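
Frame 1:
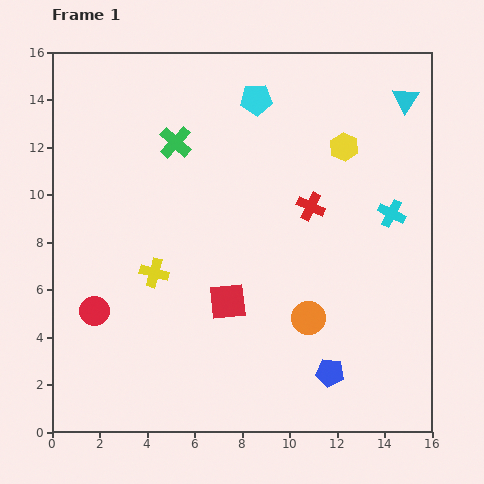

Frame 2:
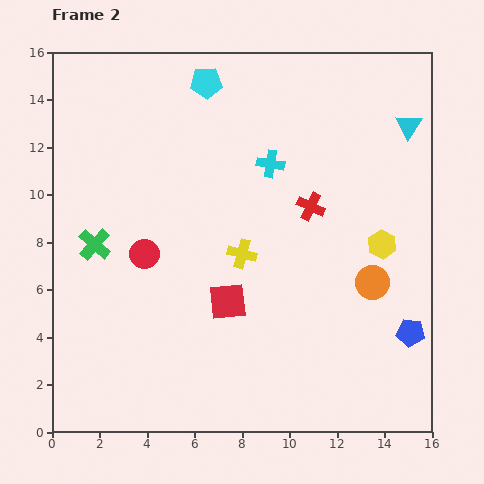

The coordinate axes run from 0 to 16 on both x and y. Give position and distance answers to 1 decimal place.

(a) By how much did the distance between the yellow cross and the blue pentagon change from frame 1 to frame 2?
-0.7

Distance in frame 1: 8.5. Distance in frame 2: 7.8.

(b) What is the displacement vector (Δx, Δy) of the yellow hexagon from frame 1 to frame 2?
(1.6, -4.1)

The yellow hexagon was at (12.3, 12.0) in frame 1 and (13.9, 7.9) in frame 2.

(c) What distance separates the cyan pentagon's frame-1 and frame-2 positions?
2.2

The cyan pentagon moved from (8.6, 14.0) to (6.5, 14.7), a distance of √(2.1² + 0.7²) ≈ 2.2.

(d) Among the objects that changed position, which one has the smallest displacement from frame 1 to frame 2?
the cyan triangle

(moved 1.1)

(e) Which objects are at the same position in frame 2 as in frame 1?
the red square, the red cross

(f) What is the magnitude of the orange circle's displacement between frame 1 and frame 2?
3.1

The orange circle moved from (10.8, 4.8) to (13.5, 6.3), a distance of √(2.7² + 1.5²) ≈ 3.1.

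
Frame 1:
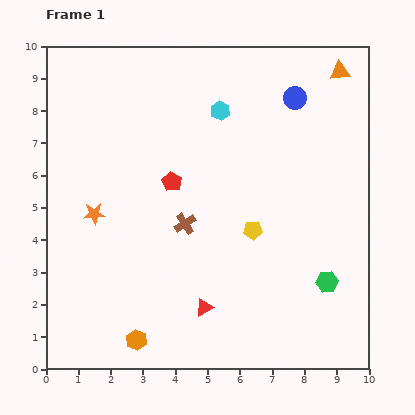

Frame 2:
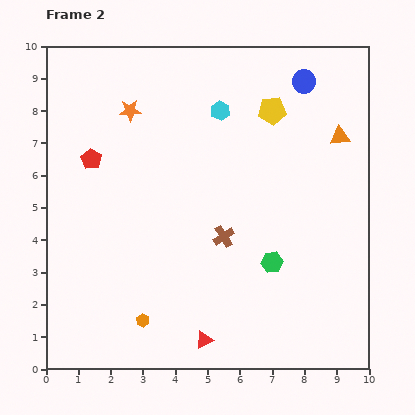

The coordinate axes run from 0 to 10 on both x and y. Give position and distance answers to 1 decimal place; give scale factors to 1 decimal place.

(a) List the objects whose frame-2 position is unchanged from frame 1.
the cyan hexagon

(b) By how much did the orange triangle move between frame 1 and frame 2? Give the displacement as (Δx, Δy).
(0.0, -2.0)

The orange triangle was at (9.1, 9.2) in frame 1 and (9.1, 7.2) in frame 2.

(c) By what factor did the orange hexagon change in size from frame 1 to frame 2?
0.6×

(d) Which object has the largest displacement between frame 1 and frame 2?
the yellow pentagon

(moved 3.7; next 3.4)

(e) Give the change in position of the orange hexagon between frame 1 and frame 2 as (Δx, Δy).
(0.2, 0.6)

The orange hexagon was at (2.8, 0.9) in frame 1 and (3.0, 1.5) in frame 2.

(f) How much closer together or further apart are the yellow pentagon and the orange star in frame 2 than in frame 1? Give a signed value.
-0.5

Distance in frame 1: 4.9. Distance in frame 2: 4.4.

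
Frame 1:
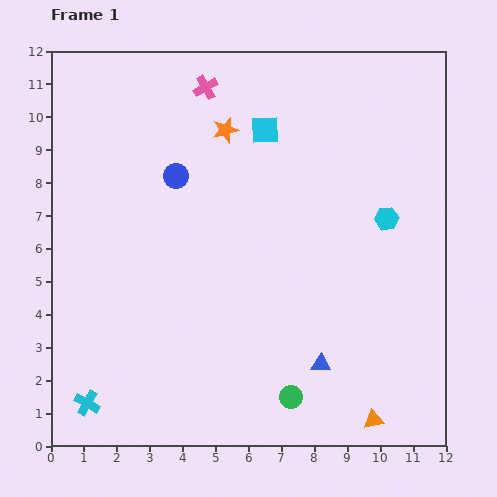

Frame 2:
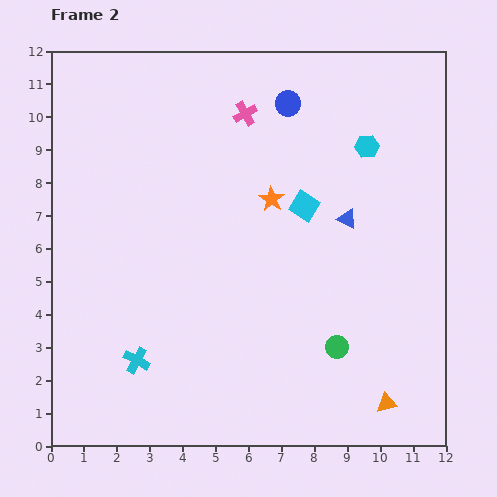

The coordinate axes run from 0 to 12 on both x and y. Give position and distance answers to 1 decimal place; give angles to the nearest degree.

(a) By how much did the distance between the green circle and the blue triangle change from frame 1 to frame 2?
+2.6

Distance in frame 1: 1.3. Distance in frame 2: 3.9.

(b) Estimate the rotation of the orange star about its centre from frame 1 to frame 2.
24° counter-clockwise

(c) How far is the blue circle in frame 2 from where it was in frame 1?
4.0

The blue circle moved from (3.8, 8.2) to (7.2, 10.4), a distance of √(3.4² + 2.2²) ≈ 4.0.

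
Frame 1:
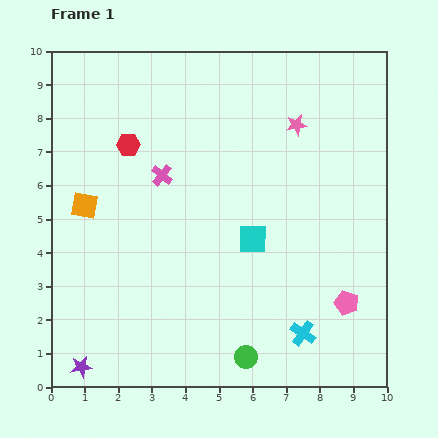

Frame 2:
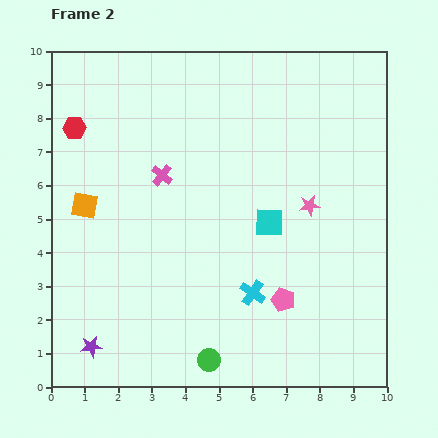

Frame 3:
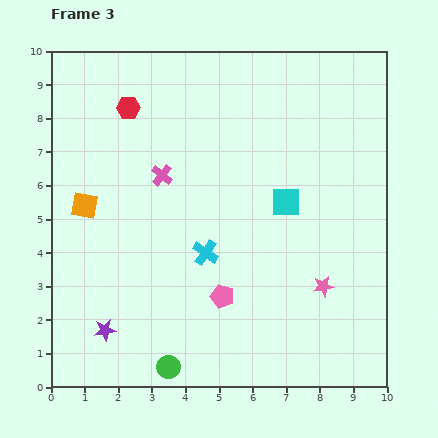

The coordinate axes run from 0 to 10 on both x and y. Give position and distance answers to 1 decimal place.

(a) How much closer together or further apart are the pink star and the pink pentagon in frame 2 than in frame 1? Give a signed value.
-2.6

Distance in frame 1: 5.5. Distance in frame 2: 2.9.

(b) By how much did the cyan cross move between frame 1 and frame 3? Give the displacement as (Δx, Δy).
(-2.9, 2.4)

The cyan cross was at (7.5, 1.6) in frame 1 and (4.6, 4.0) in frame 3.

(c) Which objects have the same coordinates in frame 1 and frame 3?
the pink cross, the orange square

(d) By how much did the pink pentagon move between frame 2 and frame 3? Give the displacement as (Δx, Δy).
(-1.8, 0.1)

The pink pentagon was at (6.9, 2.6) in frame 2 and (5.1, 2.7) in frame 3.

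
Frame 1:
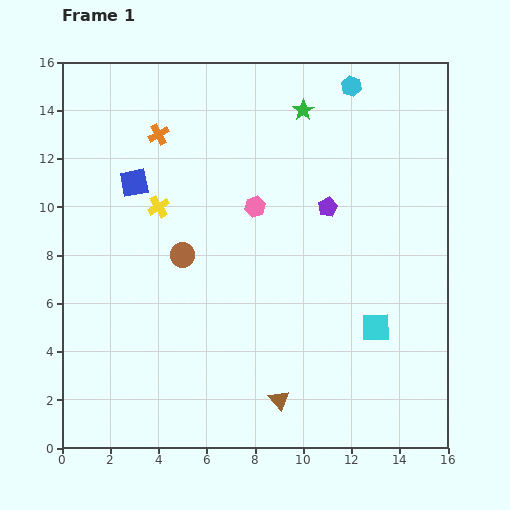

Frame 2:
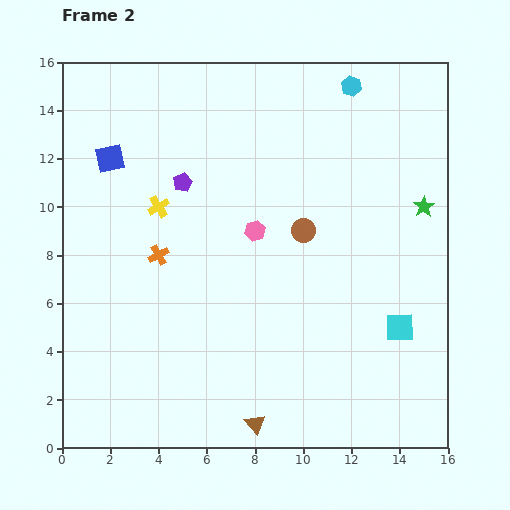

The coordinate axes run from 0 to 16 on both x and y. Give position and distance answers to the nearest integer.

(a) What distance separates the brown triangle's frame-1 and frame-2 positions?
1

The brown triangle moved from (9, 2) to (8, 1), a distance of √(1² + 1²) ≈ 1.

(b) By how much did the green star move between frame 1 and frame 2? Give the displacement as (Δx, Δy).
(5, -4)

The green star was at (10, 14) in frame 1 and (15, 10) in frame 2.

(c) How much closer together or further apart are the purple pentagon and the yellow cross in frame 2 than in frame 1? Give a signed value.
-6

Distance in frame 1: 7. Distance in frame 2: 1.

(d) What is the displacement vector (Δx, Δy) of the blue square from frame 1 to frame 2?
(-1, 1)

The blue square was at (3, 11) in frame 1 and (2, 12) in frame 2.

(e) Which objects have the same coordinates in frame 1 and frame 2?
the yellow cross, the cyan hexagon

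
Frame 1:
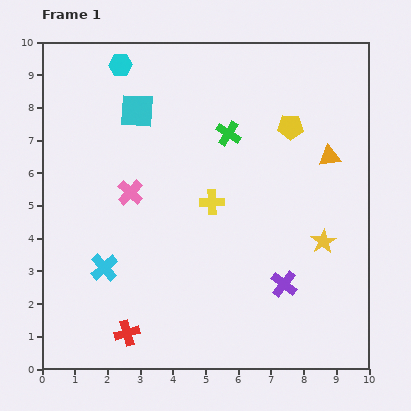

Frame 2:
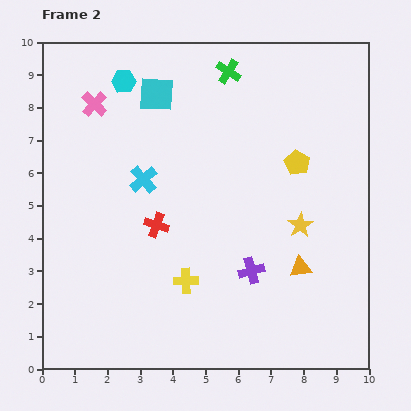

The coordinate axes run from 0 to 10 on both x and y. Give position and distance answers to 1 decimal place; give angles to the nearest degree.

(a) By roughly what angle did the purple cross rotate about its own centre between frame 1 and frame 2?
37° clockwise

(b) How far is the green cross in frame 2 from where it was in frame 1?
1.9

The green cross moved from (5.7, 7.2) to (5.7, 9.1), a distance of √(0.0² + 1.9²) ≈ 1.9.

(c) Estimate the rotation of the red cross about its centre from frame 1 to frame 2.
34° clockwise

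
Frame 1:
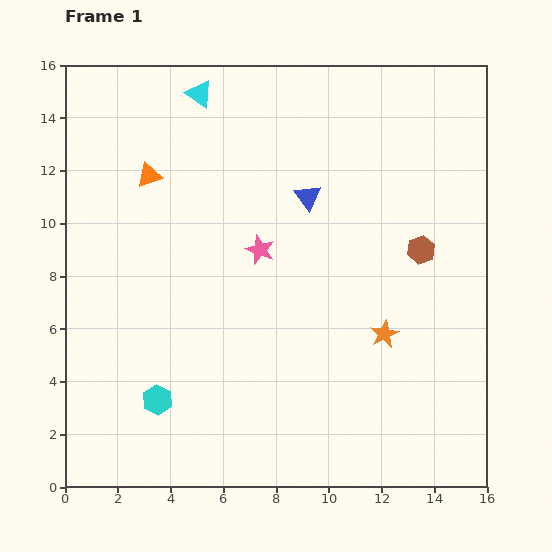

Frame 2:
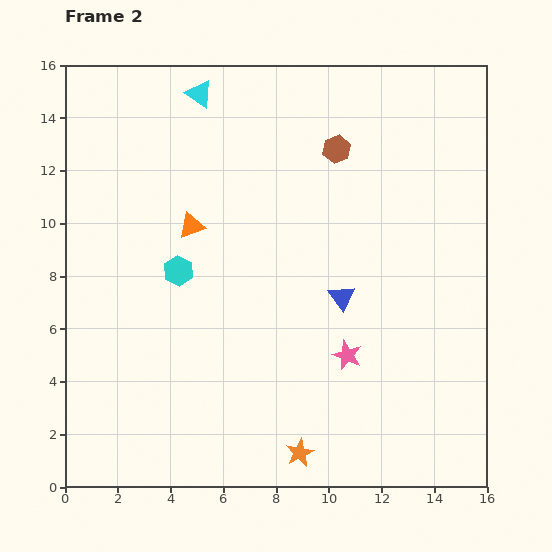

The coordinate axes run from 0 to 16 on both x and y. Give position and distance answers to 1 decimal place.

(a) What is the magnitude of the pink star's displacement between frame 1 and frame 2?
5.2

The pink star moved from (7.4, 9.0) to (10.7, 5.0), a distance of √(3.3² + 4.0²) ≈ 5.2.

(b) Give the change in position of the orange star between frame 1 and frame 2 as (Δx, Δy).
(-3.2, -4.5)

The orange star was at (12.1, 5.8) in frame 1 and (8.9, 1.3) in frame 2.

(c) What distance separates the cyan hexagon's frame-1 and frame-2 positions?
5.0

The cyan hexagon moved from (3.5, 3.3) to (4.3, 8.2), a distance of √(0.8² + 4.9²) ≈ 5.0.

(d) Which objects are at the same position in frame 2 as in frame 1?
the cyan triangle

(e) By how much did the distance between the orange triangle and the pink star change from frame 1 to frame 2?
+2.7

Distance in frame 1: 5.0. Distance in frame 2: 7.7.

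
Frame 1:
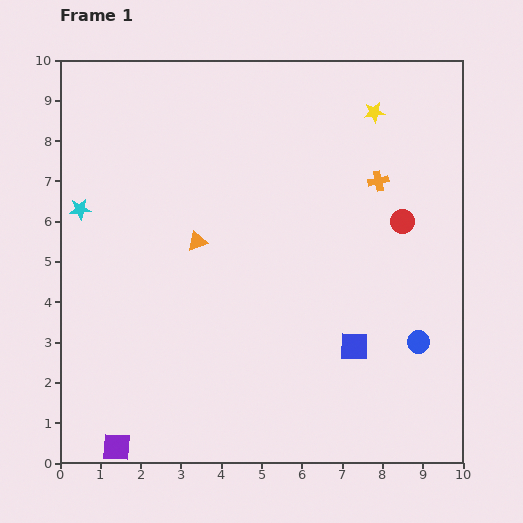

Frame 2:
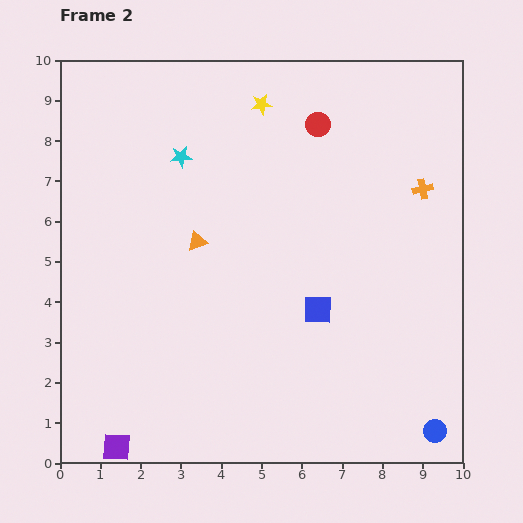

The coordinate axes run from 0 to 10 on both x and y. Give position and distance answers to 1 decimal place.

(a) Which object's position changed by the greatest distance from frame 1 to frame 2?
the red circle

(moved 3.2; next 2.8)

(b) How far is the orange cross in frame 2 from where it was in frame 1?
1.1

The orange cross moved from (7.9, 7.0) to (9.0, 6.8), a distance of √(1.1² + 0.2²) ≈ 1.1.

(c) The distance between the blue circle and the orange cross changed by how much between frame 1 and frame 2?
+1.9

Distance in frame 1: 4.1. Distance in frame 2: 6.0.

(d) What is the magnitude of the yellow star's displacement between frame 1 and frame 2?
2.8

The yellow star moved from (7.8, 8.7) to (5.0, 8.9), a distance of √(2.8² + 0.2²) ≈ 2.8.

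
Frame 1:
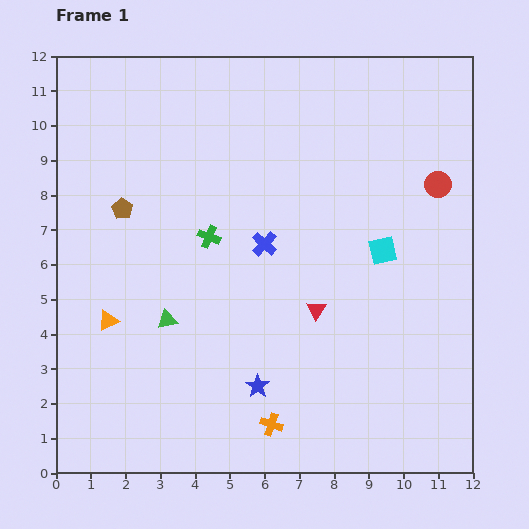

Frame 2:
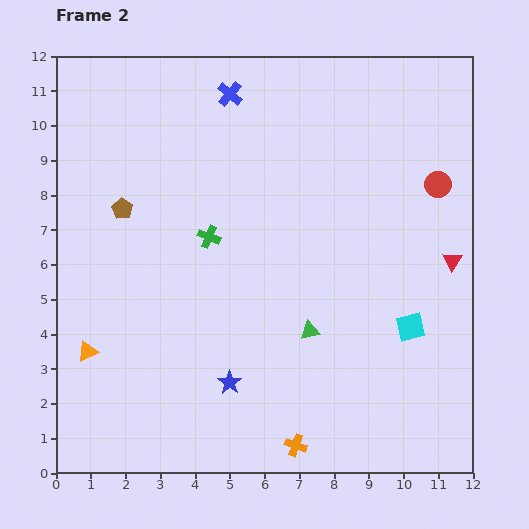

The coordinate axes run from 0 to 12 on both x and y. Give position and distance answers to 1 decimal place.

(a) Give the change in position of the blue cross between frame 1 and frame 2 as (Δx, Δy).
(-1.0, 4.3)

The blue cross was at (6.0, 6.6) in frame 1 and (5.0, 10.9) in frame 2.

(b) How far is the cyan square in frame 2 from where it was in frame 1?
2.3

The cyan square moved from (9.4, 6.4) to (10.2, 4.2), a distance of √(0.8² + 2.2²) ≈ 2.3.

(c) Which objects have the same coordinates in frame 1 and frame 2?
the red circle, the brown pentagon, the green cross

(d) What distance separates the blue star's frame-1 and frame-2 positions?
0.8

The blue star moved from (5.8, 2.5) to (5.0, 2.6), a distance of √(0.8² + 0.1²) ≈ 0.8.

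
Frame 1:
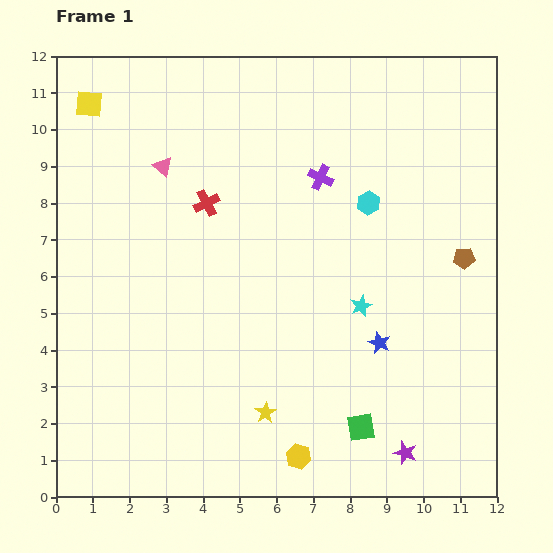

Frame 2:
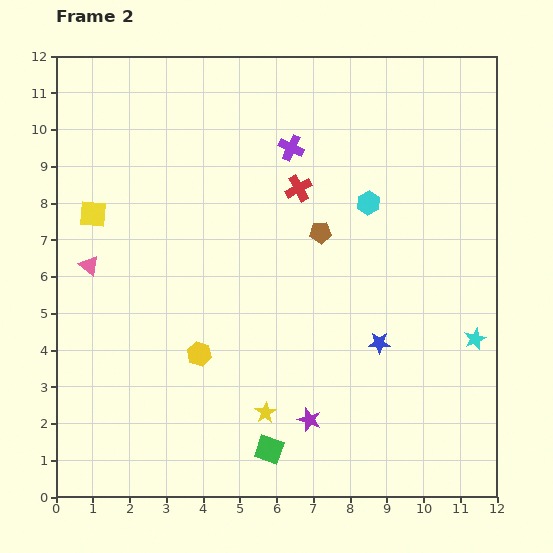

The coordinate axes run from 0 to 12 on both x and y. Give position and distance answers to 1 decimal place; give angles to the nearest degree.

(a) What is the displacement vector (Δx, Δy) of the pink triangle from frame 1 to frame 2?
(-2.0, -2.7)

The pink triangle was at (2.9, 9.0) in frame 1 and (0.9, 6.3) in frame 2.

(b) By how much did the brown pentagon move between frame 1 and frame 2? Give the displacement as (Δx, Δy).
(-3.9, 0.7)

The brown pentagon was at (11.1, 6.5) in frame 1 and (7.2, 7.2) in frame 2.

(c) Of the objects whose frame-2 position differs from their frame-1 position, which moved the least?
the purple cross

(moved 1.1)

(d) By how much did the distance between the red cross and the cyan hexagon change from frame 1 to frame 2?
-2.5

Distance in frame 1: 4.4. Distance in frame 2: 1.9.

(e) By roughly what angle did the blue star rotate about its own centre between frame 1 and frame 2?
22° counter-clockwise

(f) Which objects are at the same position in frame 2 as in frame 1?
the blue star, the yellow star, the cyan hexagon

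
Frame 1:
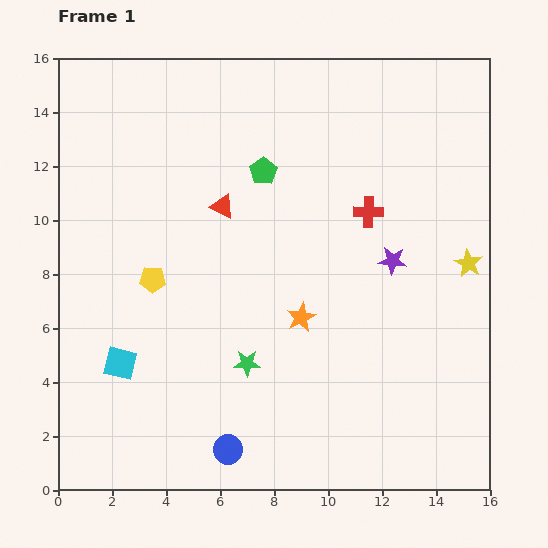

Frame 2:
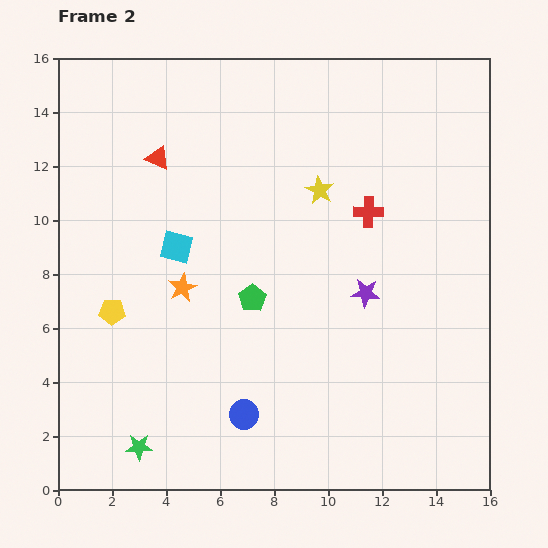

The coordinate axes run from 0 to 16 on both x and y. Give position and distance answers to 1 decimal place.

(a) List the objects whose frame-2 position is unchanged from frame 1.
the red cross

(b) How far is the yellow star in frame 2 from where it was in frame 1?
6.1

The yellow star moved from (15.2, 8.4) to (9.7, 11.1), a distance of √(5.5² + 2.7²) ≈ 6.1.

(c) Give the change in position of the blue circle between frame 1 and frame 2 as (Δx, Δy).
(0.6, 1.3)

The blue circle was at (6.3, 1.5) in frame 1 and (6.9, 2.8) in frame 2.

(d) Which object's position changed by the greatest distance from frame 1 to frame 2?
the yellow star

(moved 6.1; next 5.1)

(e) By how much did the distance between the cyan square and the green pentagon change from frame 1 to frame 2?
-5.5

Distance in frame 1: 8.9. Distance in frame 2: 3.4.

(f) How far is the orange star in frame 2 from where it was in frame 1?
4.5

The orange star moved from (9.0, 6.4) to (4.6, 7.5), a distance of √(4.4² + 1.1²) ≈ 4.5.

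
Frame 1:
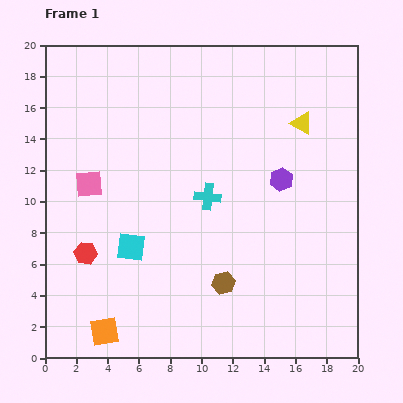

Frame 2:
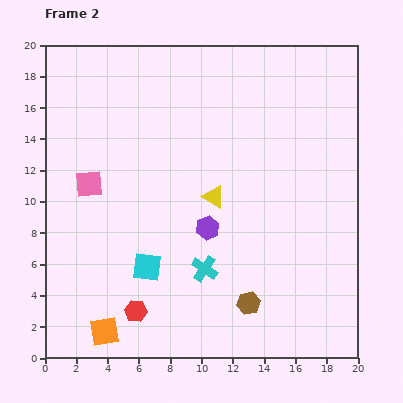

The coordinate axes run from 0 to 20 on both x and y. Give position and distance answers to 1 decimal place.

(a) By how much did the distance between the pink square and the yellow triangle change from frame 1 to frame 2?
-6.1

Distance in frame 1: 14.1. Distance in frame 2: 8.0.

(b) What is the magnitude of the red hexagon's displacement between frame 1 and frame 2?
4.9

The red hexagon moved from (2.6, 6.7) to (5.8, 3.0), a distance of √(3.2² + 3.7²) ≈ 4.9.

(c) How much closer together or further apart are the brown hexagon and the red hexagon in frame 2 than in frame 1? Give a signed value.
-1.8

Distance in frame 1: 9.0. Distance in frame 2: 7.2.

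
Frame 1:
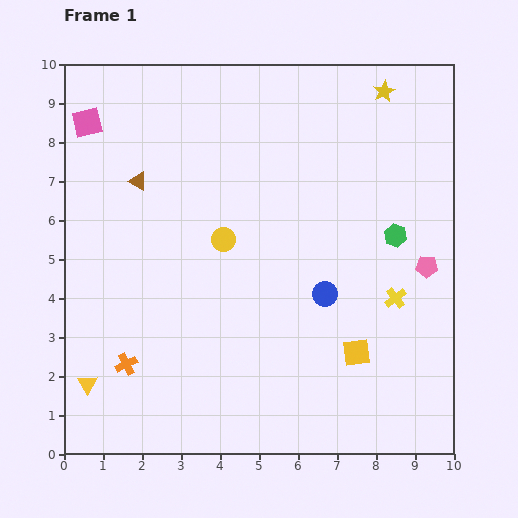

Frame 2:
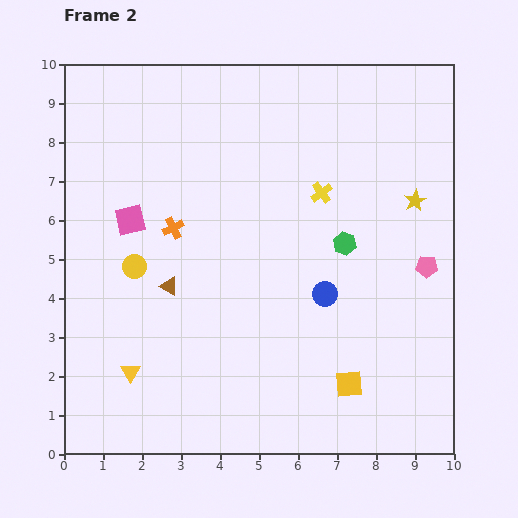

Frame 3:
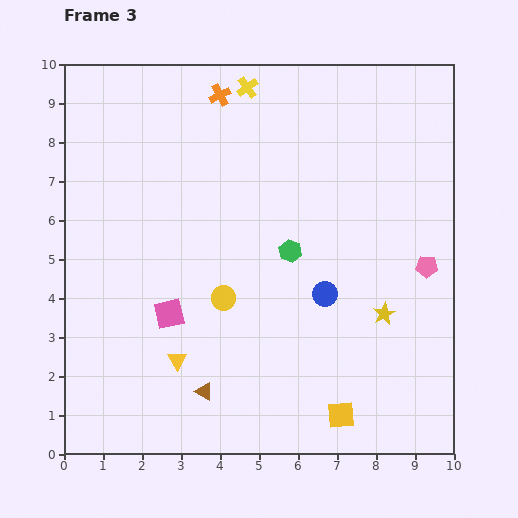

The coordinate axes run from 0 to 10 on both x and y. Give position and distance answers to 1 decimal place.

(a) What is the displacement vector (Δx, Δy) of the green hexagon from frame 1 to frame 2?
(-1.3, -0.2)

The green hexagon was at (8.5, 5.6) in frame 1 and (7.2, 5.4) in frame 2.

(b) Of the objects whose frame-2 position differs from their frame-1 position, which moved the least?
the yellow square

(moved 0.8)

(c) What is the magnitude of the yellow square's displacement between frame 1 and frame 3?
1.6

The yellow square moved from (7.5, 2.6) to (7.1, 1.0), a distance of √(0.4² + 1.6²) ≈ 1.6.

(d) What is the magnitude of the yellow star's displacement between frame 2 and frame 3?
3.0

The yellow star moved from (9.0, 6.5) to (8.2, 3.6), a distance of √(0.8² + 2.9²) ≈ 3.0.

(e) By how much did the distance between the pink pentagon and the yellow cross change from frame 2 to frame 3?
+3.2

Distance in frame 2: 3.3. Distance in frame 3: 6.5.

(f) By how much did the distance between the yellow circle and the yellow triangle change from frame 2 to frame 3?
-0.7

Distance in frame 2: 2.7. Distance in frame 3: 2.0.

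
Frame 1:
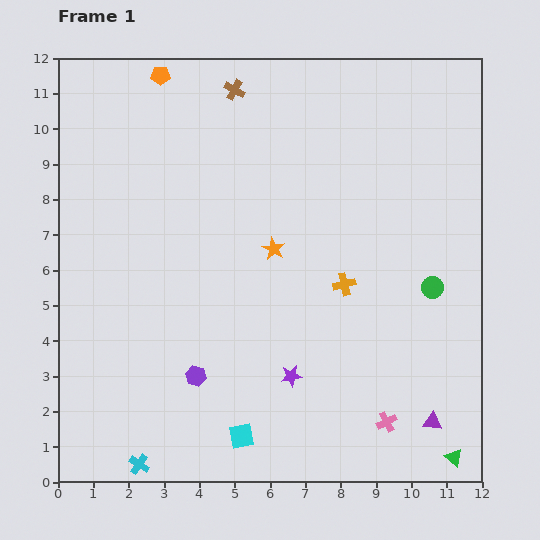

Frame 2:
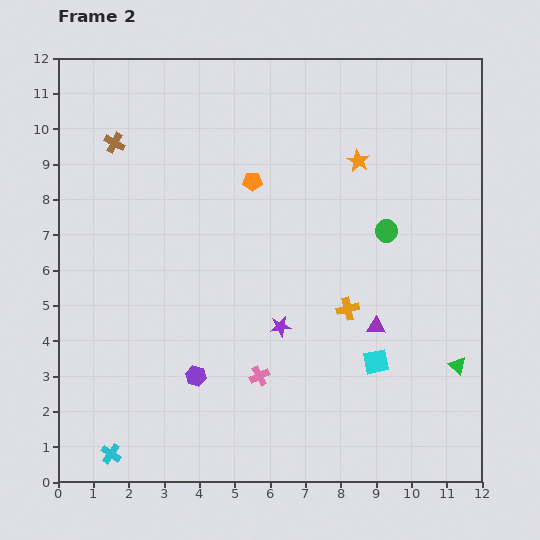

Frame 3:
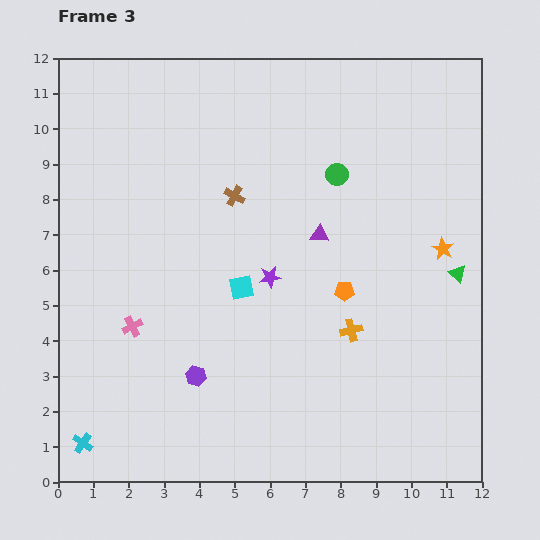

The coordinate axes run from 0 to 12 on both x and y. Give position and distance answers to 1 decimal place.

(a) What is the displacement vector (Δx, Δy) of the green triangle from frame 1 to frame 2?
(0.1, 2.6)

The green triangle was at (11.2, 0.7) in frame 1 and (11.3, 3.3) in frame 2.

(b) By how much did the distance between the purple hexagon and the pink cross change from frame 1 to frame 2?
-3.8

Distance in frame 1: 5.6. Distance in frame 2: 1.8.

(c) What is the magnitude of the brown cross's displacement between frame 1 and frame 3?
3.0

The brown cross moved from (5.0, 11.1) to (5.0, 8.1), a distance of √(0.0² + 3.0²) ≈ 3.0.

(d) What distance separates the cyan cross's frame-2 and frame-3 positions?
0.9

The cyan cross moved from (1.5, 0.8) to (0.7, 1.1), a distance of √(0.8² + 0.3²) ≈ 0.9.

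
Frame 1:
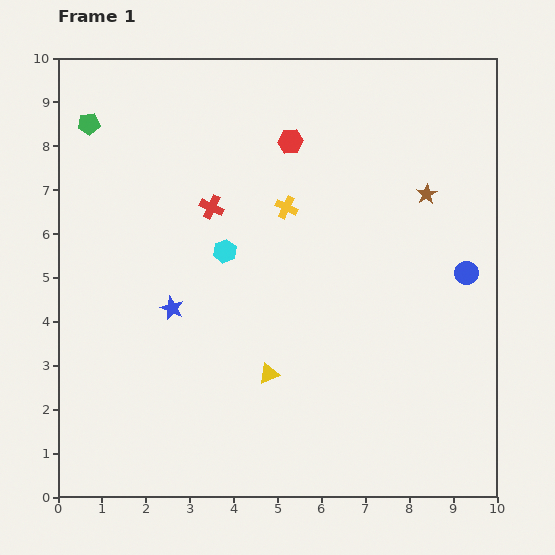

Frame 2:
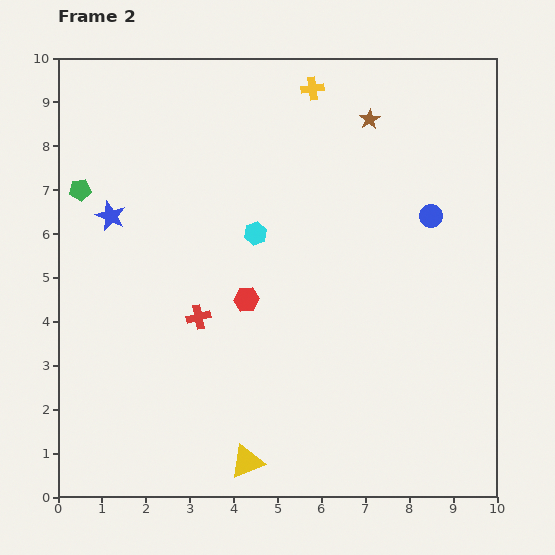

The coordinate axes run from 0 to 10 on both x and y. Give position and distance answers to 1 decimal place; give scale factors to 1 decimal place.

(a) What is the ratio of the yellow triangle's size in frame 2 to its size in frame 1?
1.7×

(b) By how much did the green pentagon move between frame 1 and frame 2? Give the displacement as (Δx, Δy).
(-0.2, -1.5)

The green pentagon was at (0.7, 8.5) in frame 1 and (0.5, 7.0) in frame 2.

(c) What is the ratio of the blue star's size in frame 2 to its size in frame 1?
1.3×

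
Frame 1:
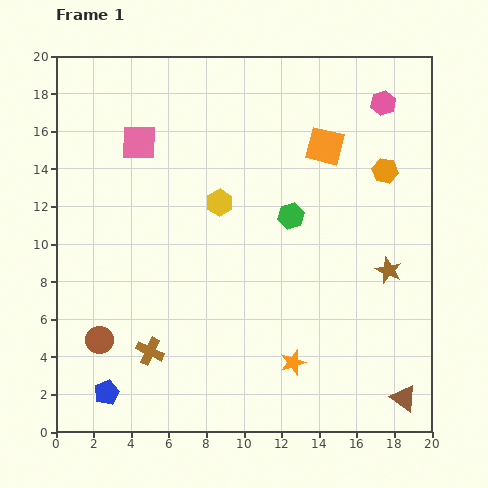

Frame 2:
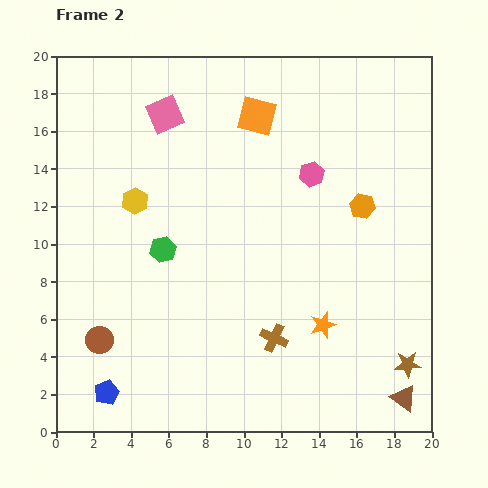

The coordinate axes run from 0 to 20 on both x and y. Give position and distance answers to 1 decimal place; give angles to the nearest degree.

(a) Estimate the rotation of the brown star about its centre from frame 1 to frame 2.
27° counter-clockwise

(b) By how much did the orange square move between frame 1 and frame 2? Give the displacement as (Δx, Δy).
(-3.6, 1.6)

The orange square was at (14.3, 15.2) in frame 1 and (10.7, 16.8) in frame 2.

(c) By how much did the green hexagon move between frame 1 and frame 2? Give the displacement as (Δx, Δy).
(-6.8, -1.8)

The green hexagon was at (12.5, 11.5) in frame 1 and (5.7, 9.7) in frame 2.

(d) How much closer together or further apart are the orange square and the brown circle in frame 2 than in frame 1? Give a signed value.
-1.2

Distance in frame 1: 15.8. Distance in frame 2: 14.6.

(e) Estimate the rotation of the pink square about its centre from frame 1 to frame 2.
25° counter-clockwise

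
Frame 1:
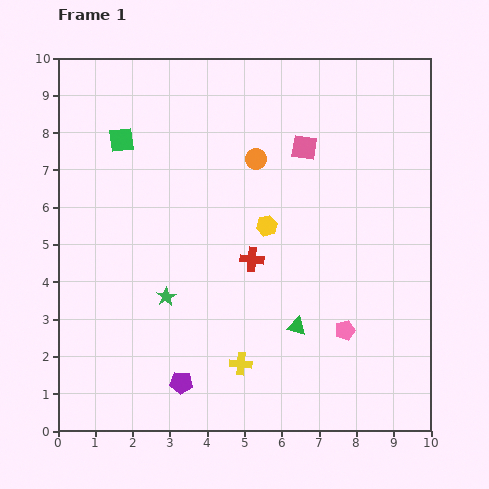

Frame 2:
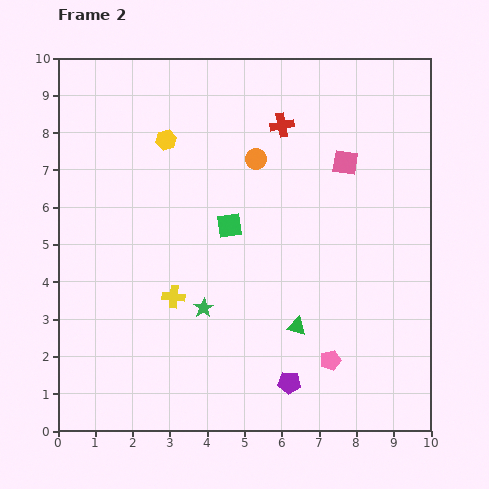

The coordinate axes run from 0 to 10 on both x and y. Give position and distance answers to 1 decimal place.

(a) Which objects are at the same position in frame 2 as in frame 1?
the green triangle, the orange circle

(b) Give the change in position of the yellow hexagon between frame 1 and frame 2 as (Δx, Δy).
(-2.7, 2.3)

The yellow hexagon was at (5.6, 5.5) in frame 1 and (2.9, 7.8) in frame 2.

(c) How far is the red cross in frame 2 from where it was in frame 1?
3.7

The red cross moved from (5.2, 4.6) to (6.0, 8.2), a distance of √(0.8² + 3.6²) ≈ 3.7.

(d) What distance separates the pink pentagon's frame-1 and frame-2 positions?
0.9

The pink pentagon moved from (7.7, 2.7) to (7.3, 1.9), a distance of √(0.4² + 0.8²) ≈ 0.9.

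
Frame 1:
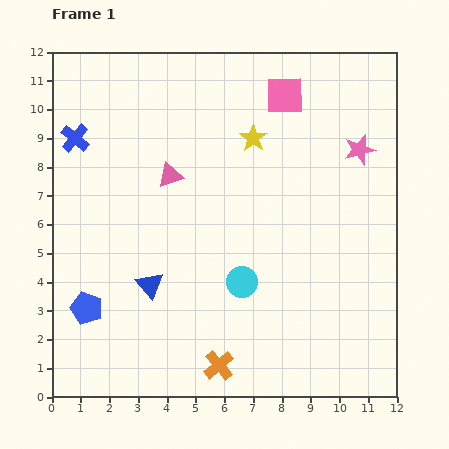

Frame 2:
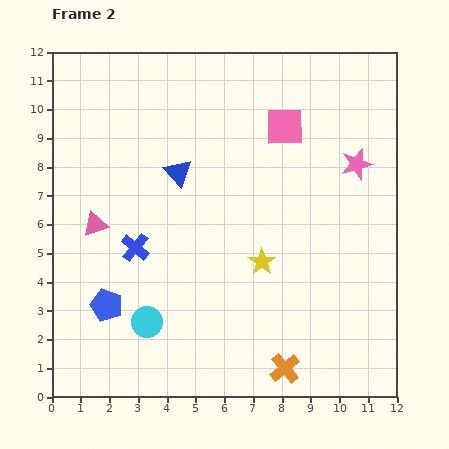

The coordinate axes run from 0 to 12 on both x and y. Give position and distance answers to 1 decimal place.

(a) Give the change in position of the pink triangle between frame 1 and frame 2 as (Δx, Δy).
(-2.6, -1.7)

The pink triangle was at (4.1, 7.7) in frame 1 and (1.5, 6.0) in frame 2.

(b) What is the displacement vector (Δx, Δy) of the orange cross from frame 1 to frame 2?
(2.3, -0.1)

The orange cross was at (5.8, 1.1) in frame 1 and (8.1, 1.0) in frame 2.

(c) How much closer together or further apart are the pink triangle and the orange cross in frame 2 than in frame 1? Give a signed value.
+1.5

Distance in frame 1: 6.8. Distance in frame 2: 8.3.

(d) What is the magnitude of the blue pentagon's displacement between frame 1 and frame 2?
0.7

The blue pentagon moved from (1.2, 3.1) to (1.9, 3.2), a distance of √(0.7² + 0.1²) ≈ 0.7.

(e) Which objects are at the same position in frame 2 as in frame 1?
none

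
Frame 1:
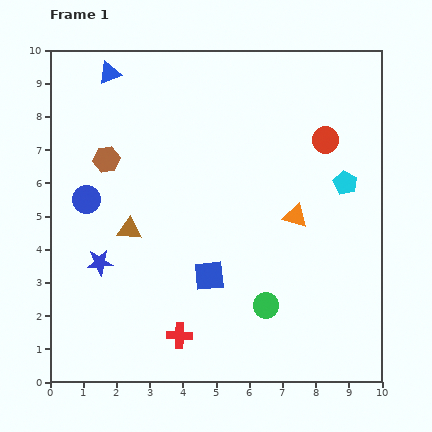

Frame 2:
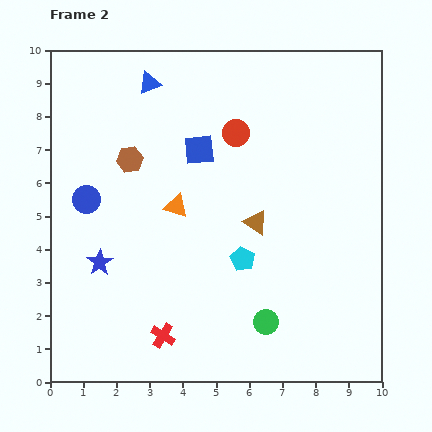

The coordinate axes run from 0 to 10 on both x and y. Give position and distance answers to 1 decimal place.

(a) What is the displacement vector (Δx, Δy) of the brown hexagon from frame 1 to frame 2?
(0.7, 0.0)

The brown hexagon was at (1.7, 6.7) in frame 1 and (2.4, 6.7) in frame 2.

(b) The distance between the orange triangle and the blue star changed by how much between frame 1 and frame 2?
-3.2

Distance in frame 1: 6.1. Distance in frame 2: 2.9.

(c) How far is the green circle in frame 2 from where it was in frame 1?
0.5

The green circle moved from (6.5, 2.3) to (6.5, 1.8), a distance of √(0.0² + 0.5²) ≈ 0.5.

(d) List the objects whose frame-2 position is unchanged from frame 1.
the blue circle, the blue star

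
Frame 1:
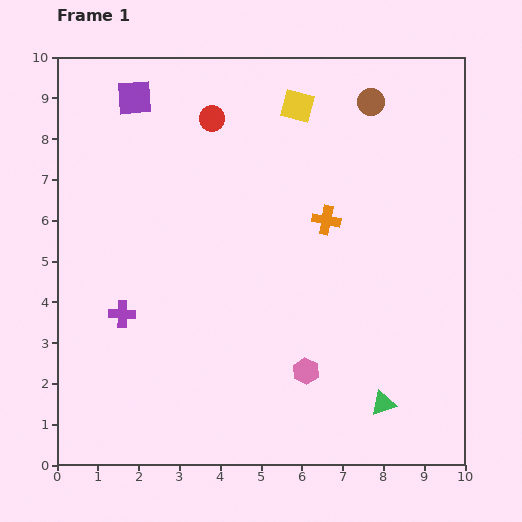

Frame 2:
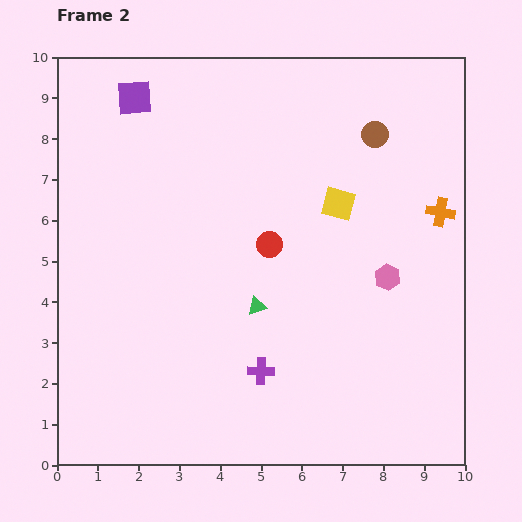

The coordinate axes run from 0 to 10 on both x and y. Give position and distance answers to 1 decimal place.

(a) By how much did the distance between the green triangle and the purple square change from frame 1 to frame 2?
-3.8

Distance in frame 1: 9.7. Distance in frame 2: 5.9.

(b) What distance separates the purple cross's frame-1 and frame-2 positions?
3.7

The purple cross moved from (1.6, 3.7) to (5.0, 2.3), a distance of √(3.4² + 1.4²) ≈ 3.7.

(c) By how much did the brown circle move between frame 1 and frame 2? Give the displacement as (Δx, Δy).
(0.1, -0.8)

The brown circle was at (7.7, 8.9) in frame 1 and (7.8, 8.1) in frame 2.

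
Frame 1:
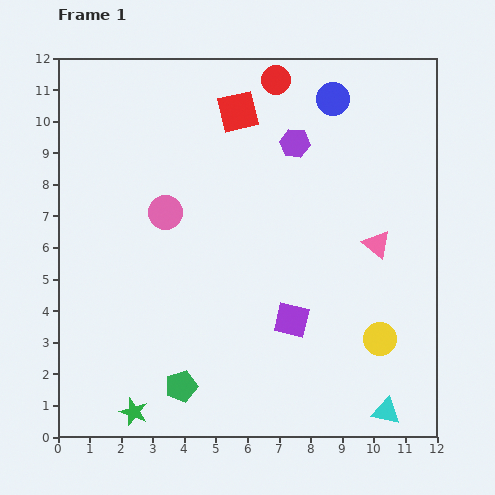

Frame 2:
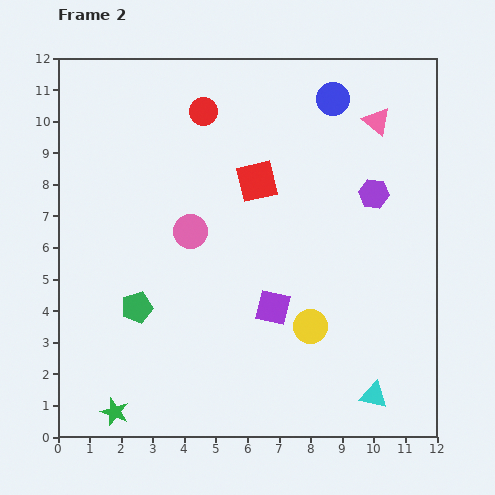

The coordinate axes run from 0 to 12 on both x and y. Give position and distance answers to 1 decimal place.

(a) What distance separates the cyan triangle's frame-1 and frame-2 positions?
0.6

The cyan triangle moved from (10.4, 0.8) to (10.0, 1.3), a distance of √(0.4² + 0.5²) ≈ 0.6.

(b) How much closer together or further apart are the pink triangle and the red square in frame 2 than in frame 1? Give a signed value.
-1.9

Distance in frame 1: 6.1. Distance in frame 2: 4.2.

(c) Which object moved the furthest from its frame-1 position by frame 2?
the pink triangle

(moved 3.9; next 3.0)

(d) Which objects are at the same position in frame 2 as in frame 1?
the blue circle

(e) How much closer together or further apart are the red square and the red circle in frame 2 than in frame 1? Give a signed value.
+1.2

Distance in frame 1: 1.6. Distance in frame 2: 2.8.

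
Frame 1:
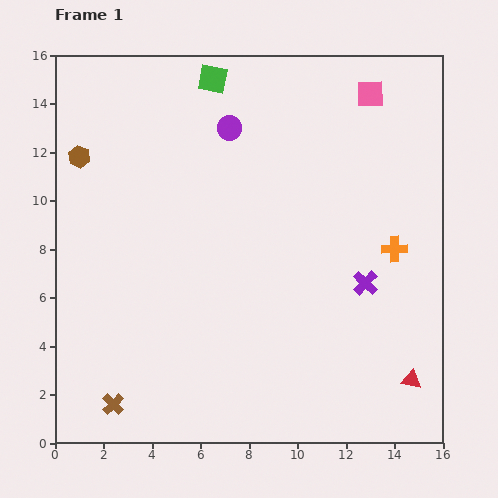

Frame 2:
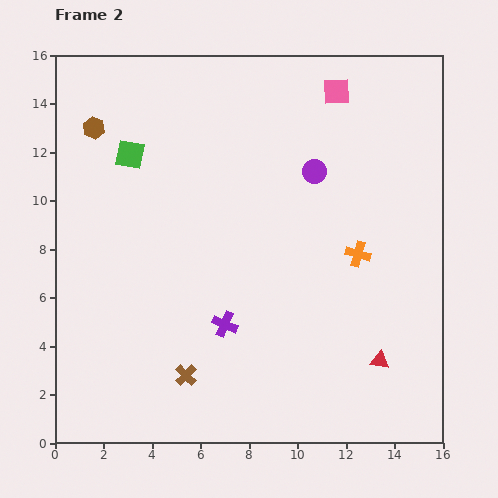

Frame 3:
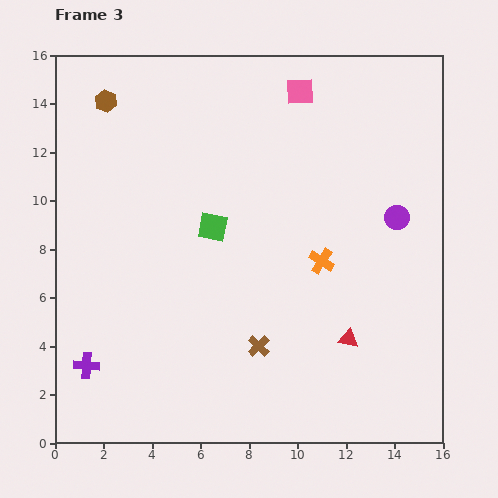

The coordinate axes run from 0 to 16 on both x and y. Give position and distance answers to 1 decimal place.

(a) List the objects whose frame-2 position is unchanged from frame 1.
none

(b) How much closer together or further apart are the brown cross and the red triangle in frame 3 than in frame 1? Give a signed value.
-8.6

Distance in frame 1: 12.3. Distance in frame 3: 3.7.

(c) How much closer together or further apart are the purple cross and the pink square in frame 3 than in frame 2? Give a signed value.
+3.7

Distance in frame 2: 10.6. Distance in frame 3: 14.3.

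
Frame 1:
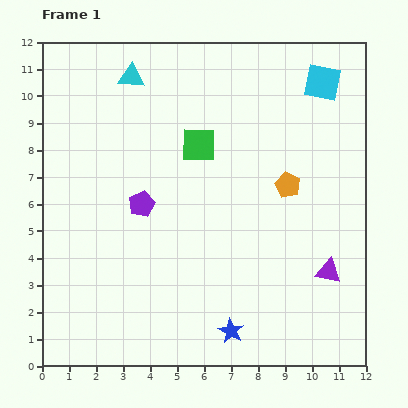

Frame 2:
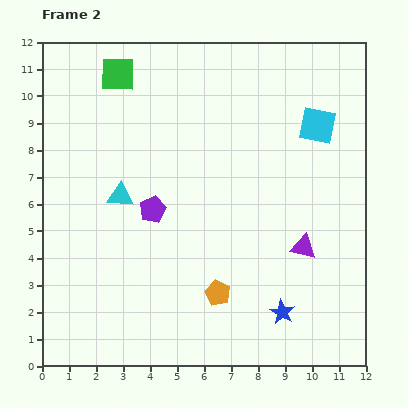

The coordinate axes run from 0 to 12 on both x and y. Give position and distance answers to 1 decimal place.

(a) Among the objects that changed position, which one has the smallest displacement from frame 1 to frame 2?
the purple pentagon

(moved 0.4)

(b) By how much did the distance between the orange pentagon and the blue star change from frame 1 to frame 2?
-3.3

Distance in frame 1: 5.8. Distance in frame 2: 2.5.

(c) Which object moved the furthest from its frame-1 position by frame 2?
the orange pentagon

(moved 4.8; next 4.4)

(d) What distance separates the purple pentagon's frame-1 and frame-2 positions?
0.4

The purple pentagon moved from (3.7, 6.0) to (4.1, 5.8), a distance of √(0.4² + 0.2²) ≈ 0.4.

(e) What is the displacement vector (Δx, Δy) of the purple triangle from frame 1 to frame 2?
(-0.9, 0.9)

The purple triangle was at (10.6, 3.5) in frame 1 and (9.7, 4.4) in frame 2.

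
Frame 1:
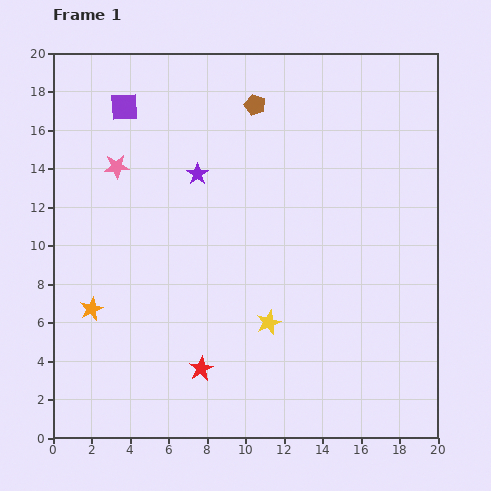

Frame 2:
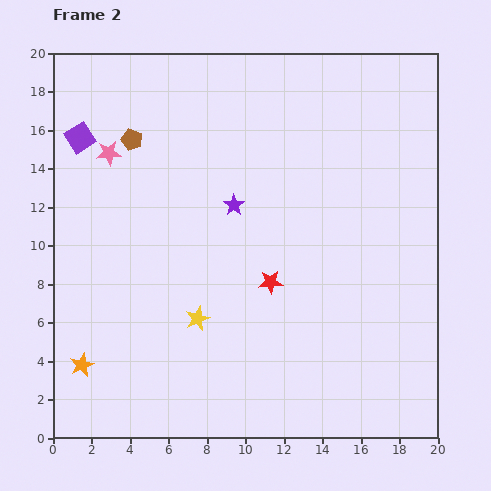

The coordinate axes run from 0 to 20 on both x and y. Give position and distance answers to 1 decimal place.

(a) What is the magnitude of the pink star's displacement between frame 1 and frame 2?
0.8

The pink star moved from (3.3, 14.1) to (2.9, 14.8), a distance of √(0.4² + 0.7²) ≈ 0.8.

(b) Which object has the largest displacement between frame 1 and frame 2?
the brown pentagon

(moved 6.6; next 5.8)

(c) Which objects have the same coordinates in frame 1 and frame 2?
none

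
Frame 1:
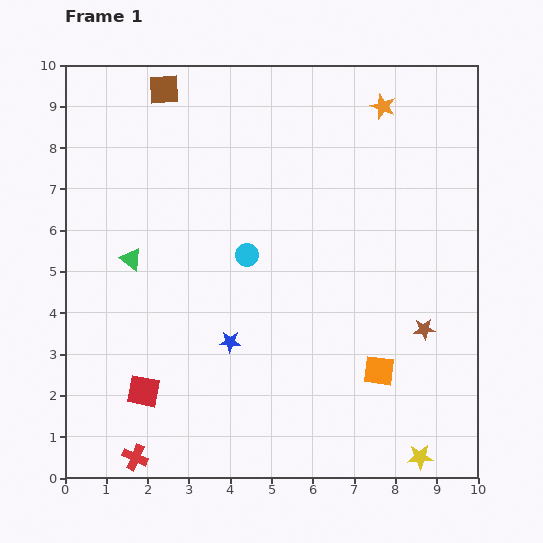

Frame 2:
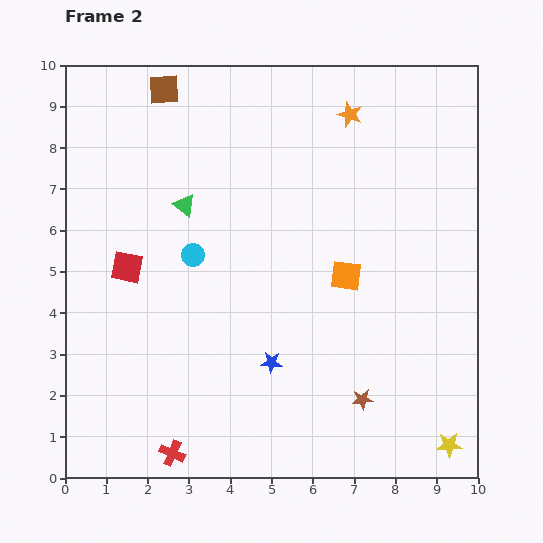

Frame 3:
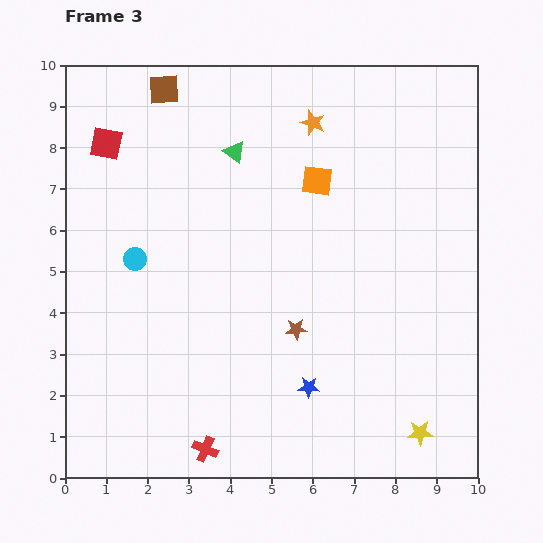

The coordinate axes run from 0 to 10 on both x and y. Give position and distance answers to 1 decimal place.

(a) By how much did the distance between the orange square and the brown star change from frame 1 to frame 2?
+1.5

Distance in frame 1: 1.5. Distance in frame 2: 3.0.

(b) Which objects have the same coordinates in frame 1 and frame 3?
the brown square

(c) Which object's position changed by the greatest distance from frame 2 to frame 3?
the red square

(moved 3.0; next 2.4)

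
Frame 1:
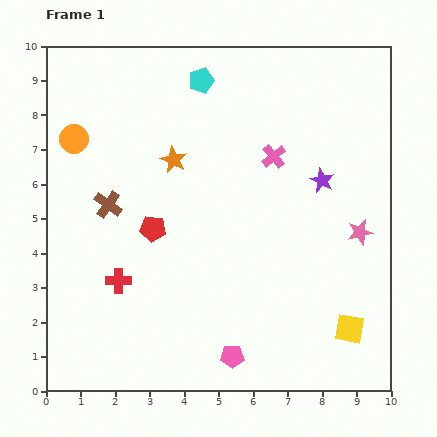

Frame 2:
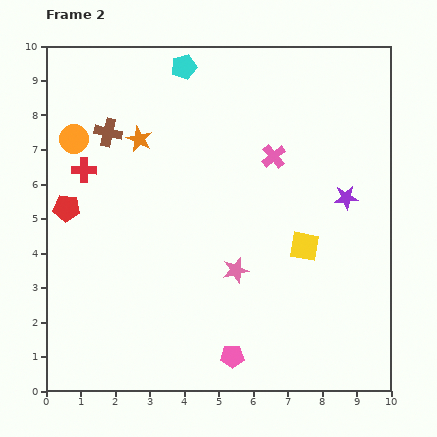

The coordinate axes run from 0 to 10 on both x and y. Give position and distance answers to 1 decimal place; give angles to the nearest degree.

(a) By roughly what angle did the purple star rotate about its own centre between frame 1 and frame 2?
31° counter-clockwise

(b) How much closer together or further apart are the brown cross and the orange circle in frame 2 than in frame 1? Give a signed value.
-1.1

Distance in frame 1: 2.1. Distance in frame 2: 1.0.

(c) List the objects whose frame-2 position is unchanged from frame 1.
the pink cross, the orange circle, the pink pentagon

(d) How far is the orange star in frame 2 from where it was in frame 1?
1.2

The orange star moved from (3.7, 6.7) to (2.7, 7.3), a distance of √(1.0² + 0.6²) ≈ 1.2.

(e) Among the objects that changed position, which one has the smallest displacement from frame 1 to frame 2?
the cyan pentagon

(moved 0.6)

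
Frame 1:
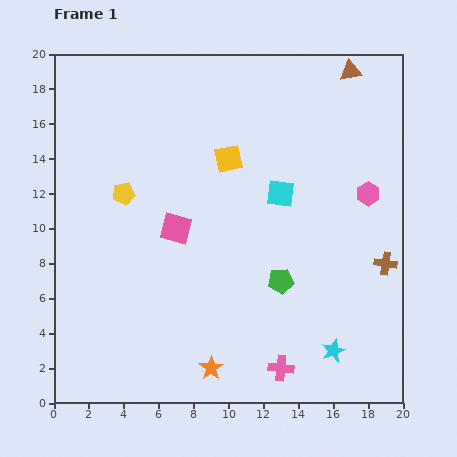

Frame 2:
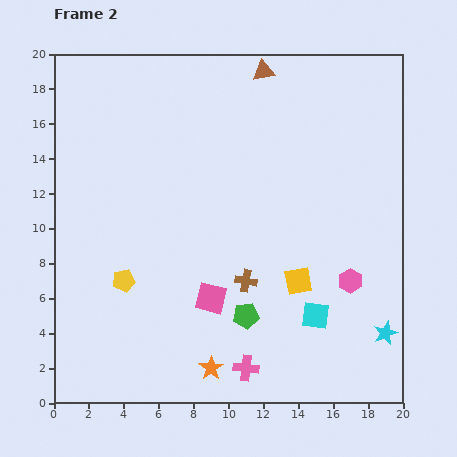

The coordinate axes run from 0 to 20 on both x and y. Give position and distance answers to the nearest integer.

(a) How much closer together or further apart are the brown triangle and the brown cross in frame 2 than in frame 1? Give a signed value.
+1

Distance in frame 1: 11. Distance in frame 2: 12.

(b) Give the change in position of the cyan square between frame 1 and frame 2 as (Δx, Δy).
(2, -7)

The cyan square was at (13, 12) in frame 1 and (15, 5) in frame 2.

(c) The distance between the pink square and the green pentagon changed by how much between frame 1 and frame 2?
-5

Distance in frame 1: 7. Distance in frame 2: 2.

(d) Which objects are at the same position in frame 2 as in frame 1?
the orange star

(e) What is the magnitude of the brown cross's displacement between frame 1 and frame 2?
8

The brown cross moved from (19, 8) to (11, 7), a distance of √(8² + 1²) ≈ 8.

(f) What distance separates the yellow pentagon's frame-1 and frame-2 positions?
5

The yellow pentagon moved from (4, 12) to (4, 7), a distance of √(0² + 5²) ≈ 5.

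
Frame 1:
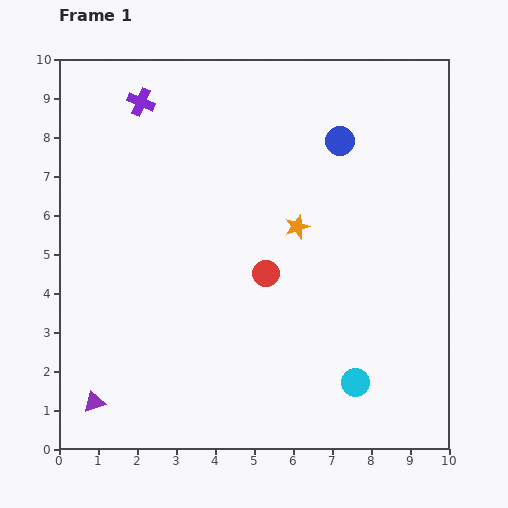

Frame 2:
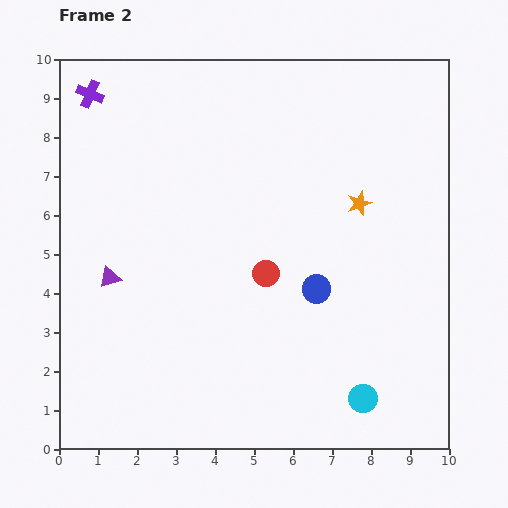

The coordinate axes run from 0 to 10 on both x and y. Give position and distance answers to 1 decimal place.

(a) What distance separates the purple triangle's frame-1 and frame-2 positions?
3.2

The purple triangle moved from (0.9, 1.2) to (1.3, 4.4), a distance of √(0.4² + 3.2²) ≈ 3.2.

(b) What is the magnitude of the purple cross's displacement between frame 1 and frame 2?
1.3

The purple cross moved from (2.1, 8.9) to (0.8, 9.1), a distance of √(1.3² + 0.2²) ≈ 1.3.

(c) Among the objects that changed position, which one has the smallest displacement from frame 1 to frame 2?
the cyan circle

(moved 0.4)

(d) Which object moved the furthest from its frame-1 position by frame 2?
the blue circle

(moved 3.8; next 3.2)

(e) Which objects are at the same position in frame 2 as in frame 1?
the red circle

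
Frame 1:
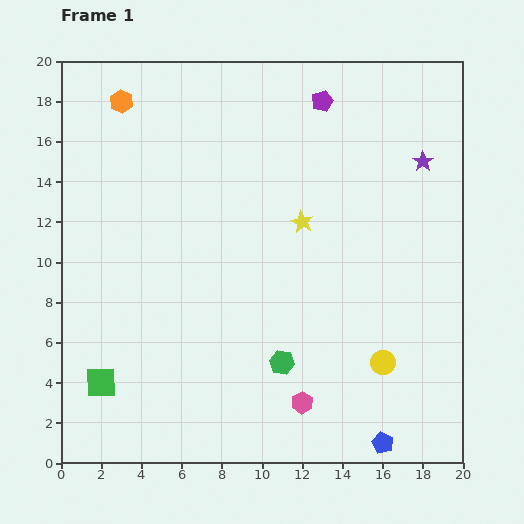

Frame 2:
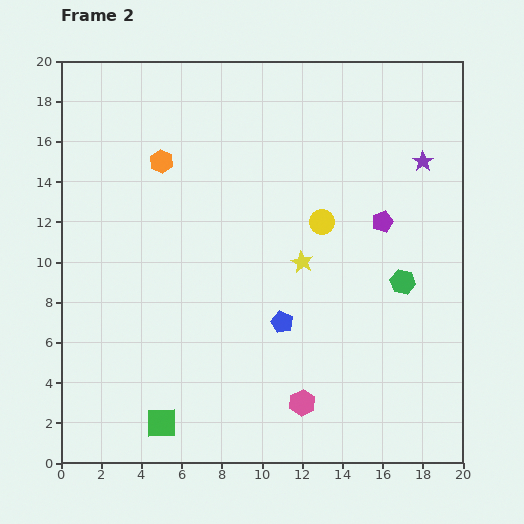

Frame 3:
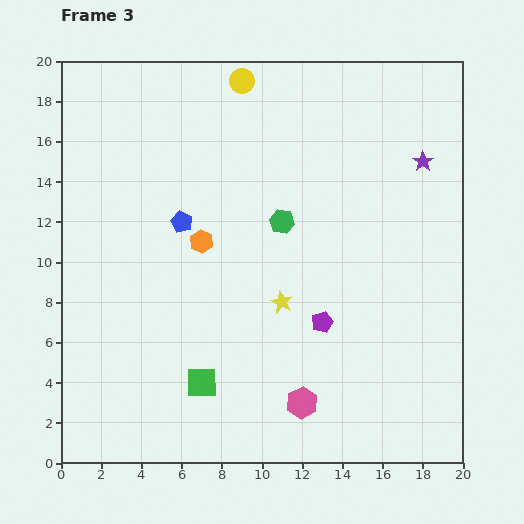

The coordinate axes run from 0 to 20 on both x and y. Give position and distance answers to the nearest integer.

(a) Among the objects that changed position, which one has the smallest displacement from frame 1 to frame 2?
the yellow star

(moved 2)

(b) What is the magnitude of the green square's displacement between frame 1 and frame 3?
5

The green square moved from (2, 4) to (7, 4), a distance of √(5² + 0²) ≈ 5.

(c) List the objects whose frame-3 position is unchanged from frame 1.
the pink hexagon, the purple star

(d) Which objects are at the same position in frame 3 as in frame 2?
the pink hexagon, the purple star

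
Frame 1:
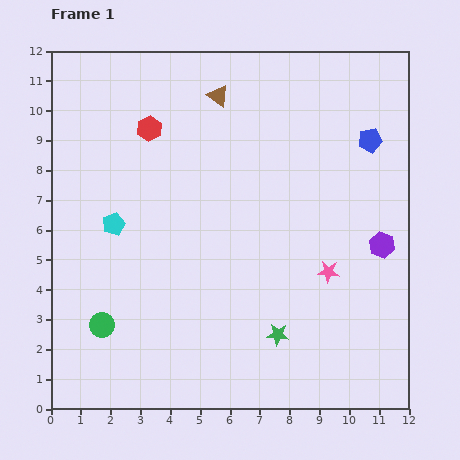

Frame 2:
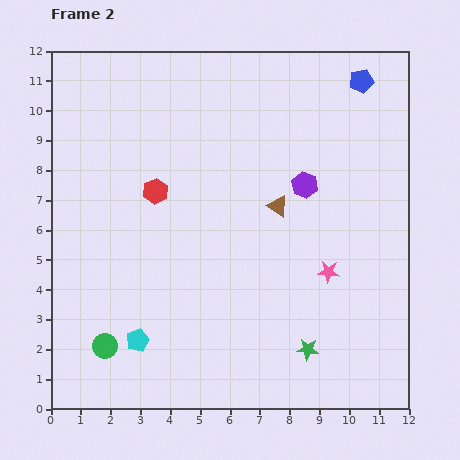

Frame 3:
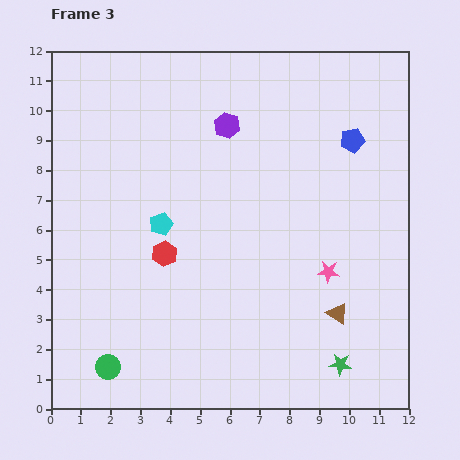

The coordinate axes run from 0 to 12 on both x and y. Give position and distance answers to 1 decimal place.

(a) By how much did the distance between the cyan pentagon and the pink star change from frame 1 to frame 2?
-0.6

Distance in frame 1: 7.4. Distance in frame 2: 6.8.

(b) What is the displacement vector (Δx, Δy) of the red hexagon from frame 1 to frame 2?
(0.2, -2.1)

The red hexagon was at (3.3, 9.4) in frame 1 and (3.5, 7.3) in frame 2.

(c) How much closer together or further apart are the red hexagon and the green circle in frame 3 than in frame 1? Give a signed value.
-2.6

Distance in frame 1: 6.8. Distance in frame 3: 4.2.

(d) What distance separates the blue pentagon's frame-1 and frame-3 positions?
0.6

The blue pentagon moved from (10.7, 9.0) to (10.1, 9.0), a distance of √(0.6² + 0.0²) ≈ 0.6.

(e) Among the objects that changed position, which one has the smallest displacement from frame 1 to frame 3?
the blue pentagon

(moved 0.6)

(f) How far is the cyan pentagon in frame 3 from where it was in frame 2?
4.0

The cyan pentagon moved from (2.9, 2.3) to (3.7, 6.2), a distance of √(0.8² + 3.9²) ≈ 4.0.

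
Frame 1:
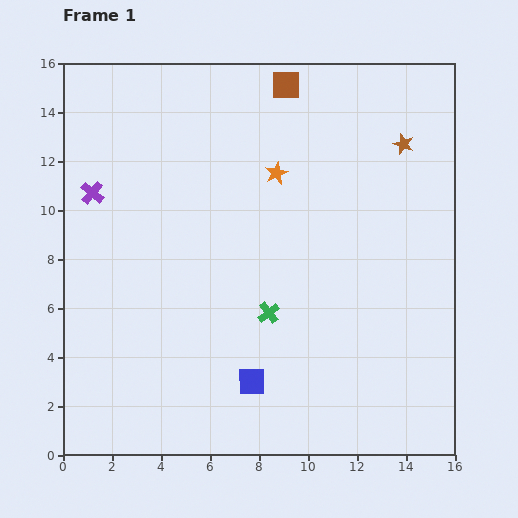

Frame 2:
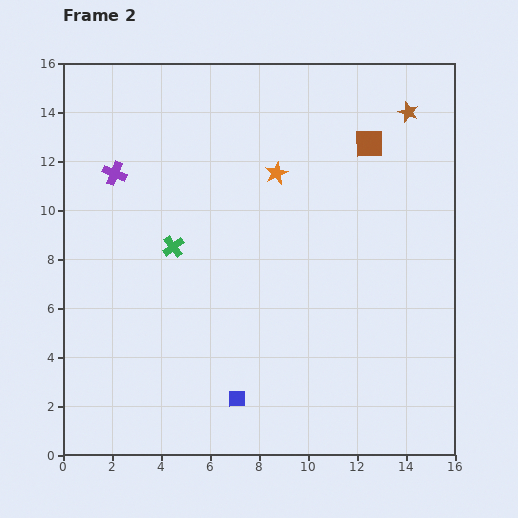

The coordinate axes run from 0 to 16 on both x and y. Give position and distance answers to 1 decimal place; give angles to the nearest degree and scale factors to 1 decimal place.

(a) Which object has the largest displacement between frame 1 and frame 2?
the green cross

(moved 4.7; next 4.2)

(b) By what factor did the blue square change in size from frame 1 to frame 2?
0.6×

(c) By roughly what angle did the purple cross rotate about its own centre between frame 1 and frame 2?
17° counter-clockwise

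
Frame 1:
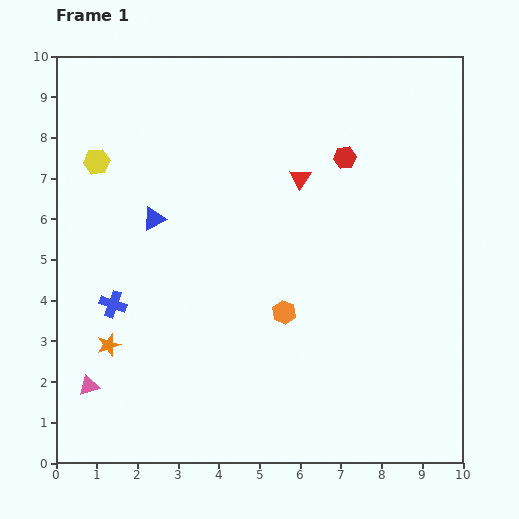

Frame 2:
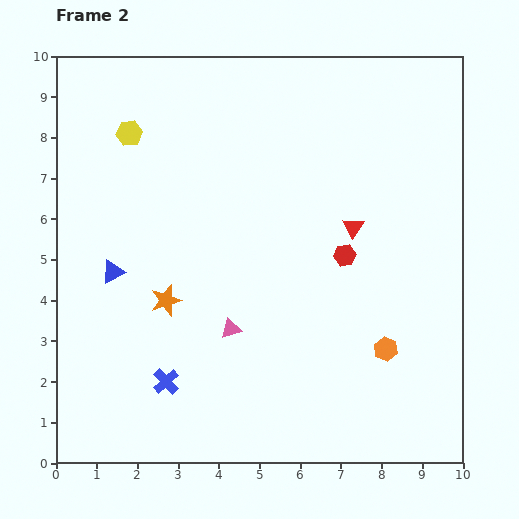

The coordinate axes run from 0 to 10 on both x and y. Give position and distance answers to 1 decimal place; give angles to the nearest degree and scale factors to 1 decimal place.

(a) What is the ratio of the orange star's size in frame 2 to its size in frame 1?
1.4×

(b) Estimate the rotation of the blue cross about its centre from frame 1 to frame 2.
29° clockwise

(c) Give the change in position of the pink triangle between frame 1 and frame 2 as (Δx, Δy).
(3.5, 1.4)

The pink triangle was at (0.8, 1.9) in frame 1 and (4.3, 3.3) in frame 2.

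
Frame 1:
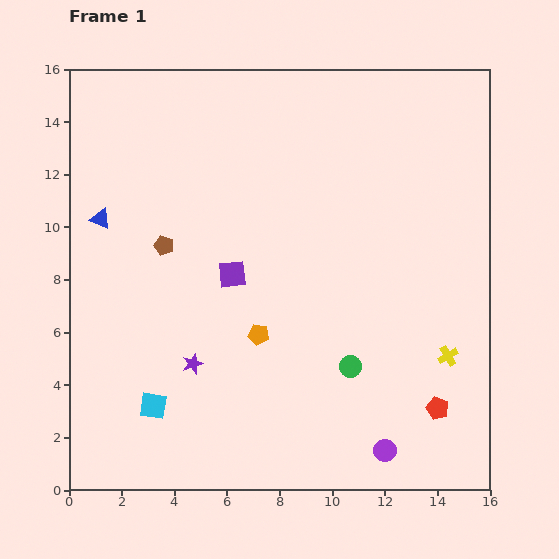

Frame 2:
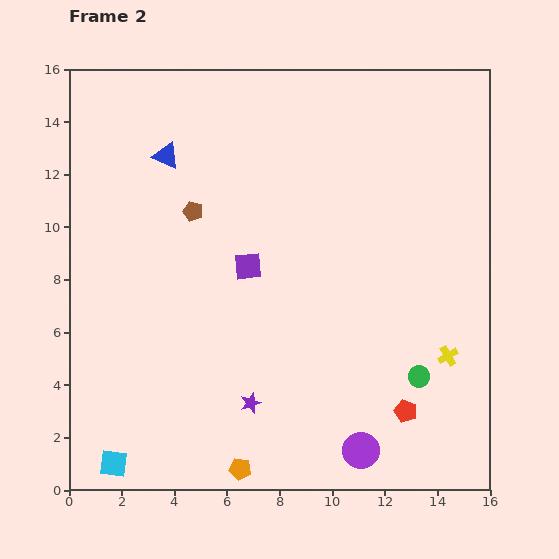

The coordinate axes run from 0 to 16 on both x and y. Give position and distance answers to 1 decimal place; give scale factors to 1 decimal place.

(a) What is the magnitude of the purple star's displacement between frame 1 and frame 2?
2.7

The purple star moved from (4.7, 4.8) to (6.9, 3.3), a distance of √(2.2² + 1.5²) ≈ 2.7.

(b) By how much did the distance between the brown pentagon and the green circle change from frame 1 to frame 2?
+2.2

Distance in frame 1: 8.5. Distance in frame 2: 10.7.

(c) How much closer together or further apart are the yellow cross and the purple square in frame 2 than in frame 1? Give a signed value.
-0.5

Distance in frame 1: 8.8. Distance in frame 2: 8.3.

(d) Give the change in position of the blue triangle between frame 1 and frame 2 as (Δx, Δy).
(2.5, 2.4)

The blue triangle was at (1.2, 10.3) in frame 1 and (3.7, 12.7) in frame 2.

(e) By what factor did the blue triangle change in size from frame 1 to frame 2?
1.3×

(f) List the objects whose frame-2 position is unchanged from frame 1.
the yellow cross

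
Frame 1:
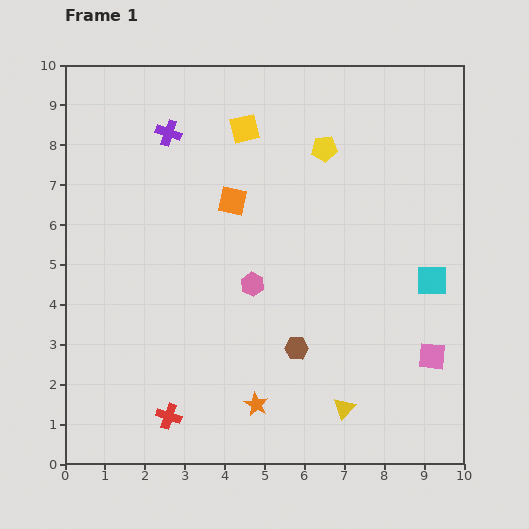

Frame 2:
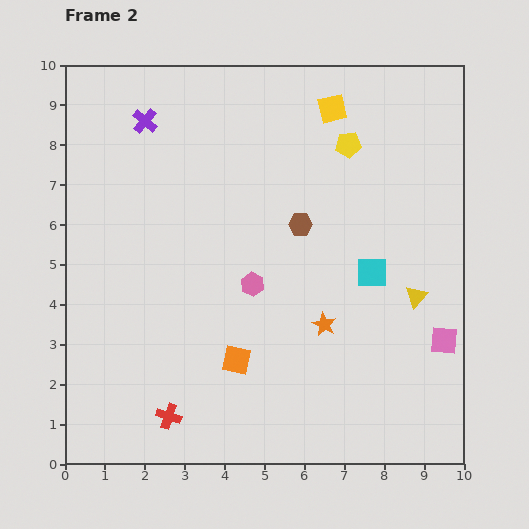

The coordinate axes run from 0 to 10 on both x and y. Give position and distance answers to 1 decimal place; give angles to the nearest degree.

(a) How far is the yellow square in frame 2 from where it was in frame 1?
2.3

The yellow square moved from (4.5, 8.4) to (6.7, 8.9), a distance of √(2.2² + 0.5²) ≈ 2.3.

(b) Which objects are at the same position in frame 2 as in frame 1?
the red cross, the pink hexagon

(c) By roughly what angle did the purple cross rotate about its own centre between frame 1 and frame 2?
22° clockwise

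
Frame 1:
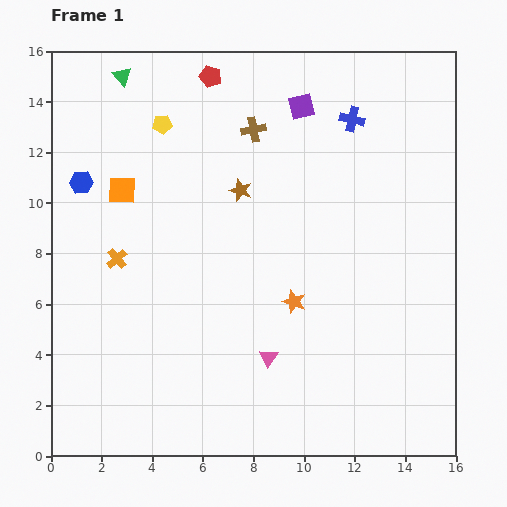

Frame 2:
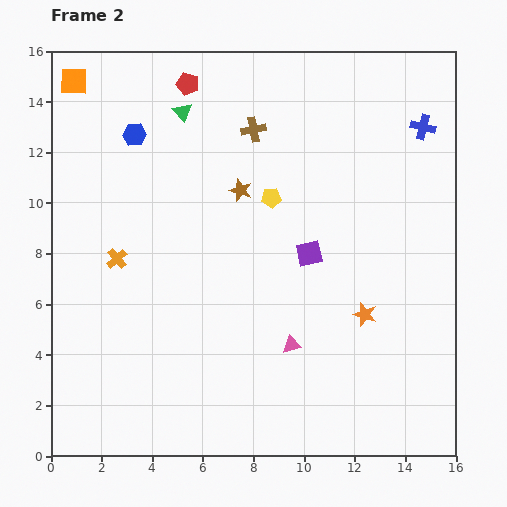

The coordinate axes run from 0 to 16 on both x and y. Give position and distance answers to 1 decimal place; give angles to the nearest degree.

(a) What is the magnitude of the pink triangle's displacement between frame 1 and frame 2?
1.0

The pink triangle moved from (8.6, 3.9) to (9.5, 4.4), a distance of √(0.9² + 0.5²) ≈ 1.0.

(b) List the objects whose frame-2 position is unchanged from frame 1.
the orange cross, the brown cross, the brown star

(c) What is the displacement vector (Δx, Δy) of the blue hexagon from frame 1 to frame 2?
(2.1, 1.9)

The blue hexagon was at (1.2, 10.8) in frame 1 and (3.3, 12.7) in frame 2.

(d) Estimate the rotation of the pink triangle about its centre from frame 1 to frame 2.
43° clockwise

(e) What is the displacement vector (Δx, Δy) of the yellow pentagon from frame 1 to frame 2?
(4.3, -2.9)

The yellow pentagon was at (4.4, 13.1) in frame 1 and (8.7, 10.2) in frame 2.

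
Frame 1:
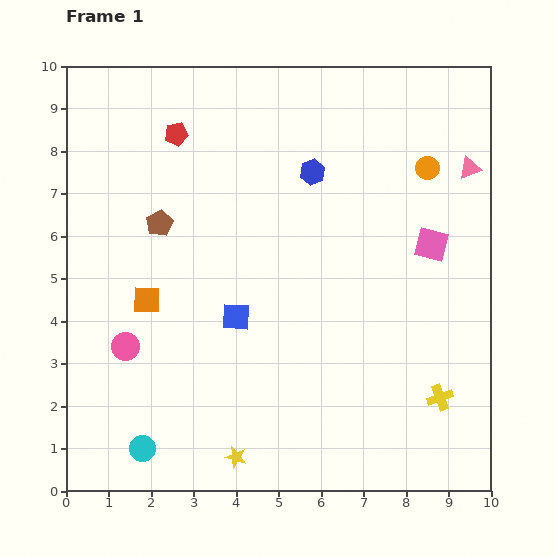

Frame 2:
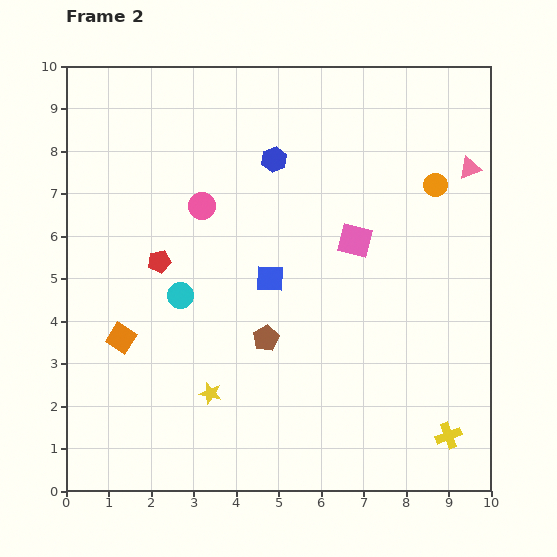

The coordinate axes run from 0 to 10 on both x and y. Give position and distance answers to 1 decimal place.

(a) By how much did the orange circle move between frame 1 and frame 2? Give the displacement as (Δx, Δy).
(0.2, -0.4)

The orange circle was at (8.5, 7.6) in frame 1 and (8.7, 7.2) in frame 2.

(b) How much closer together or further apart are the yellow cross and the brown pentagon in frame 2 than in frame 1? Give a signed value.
-2.9

Distance in frame 1: 7.8. Distance in frame 2: 4.9.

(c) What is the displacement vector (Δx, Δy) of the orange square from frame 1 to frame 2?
(-0.6, -0.9)

The orange square was at (1.9, 4.5) in frame 1 and (1.3, 3.6) in frame 2.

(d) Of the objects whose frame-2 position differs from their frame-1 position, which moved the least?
the orange circle

(moved 0.4)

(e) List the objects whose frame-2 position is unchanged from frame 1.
the pink triangle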